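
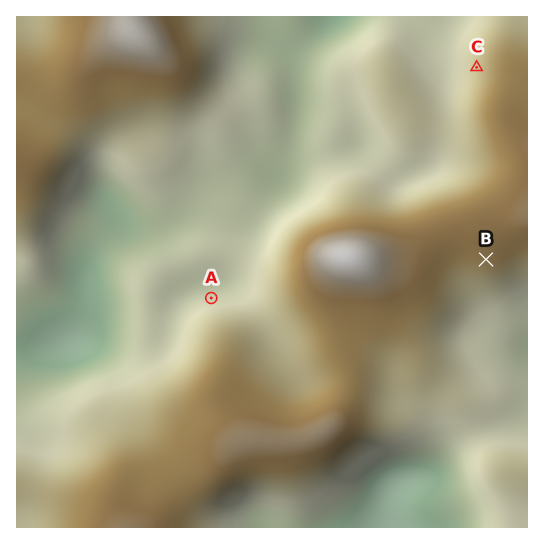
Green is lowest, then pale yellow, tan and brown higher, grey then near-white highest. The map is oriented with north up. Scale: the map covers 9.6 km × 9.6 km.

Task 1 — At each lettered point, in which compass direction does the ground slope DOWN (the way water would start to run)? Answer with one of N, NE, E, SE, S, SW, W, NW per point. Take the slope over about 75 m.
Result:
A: N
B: S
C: W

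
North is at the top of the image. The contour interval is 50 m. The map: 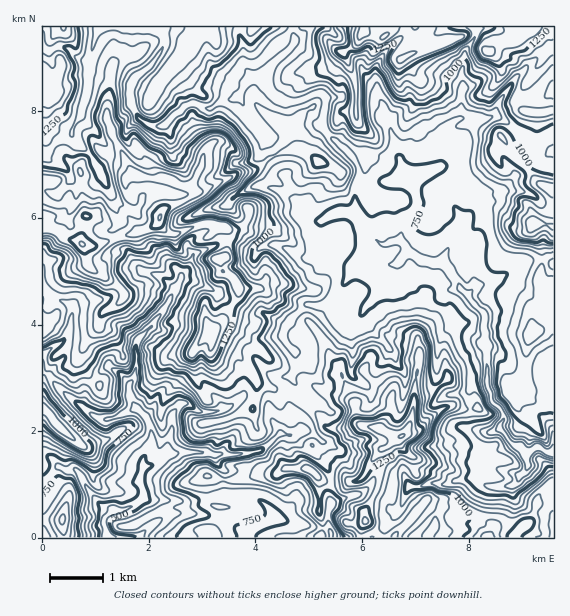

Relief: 410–1560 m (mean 970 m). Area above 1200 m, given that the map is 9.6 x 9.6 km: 16.3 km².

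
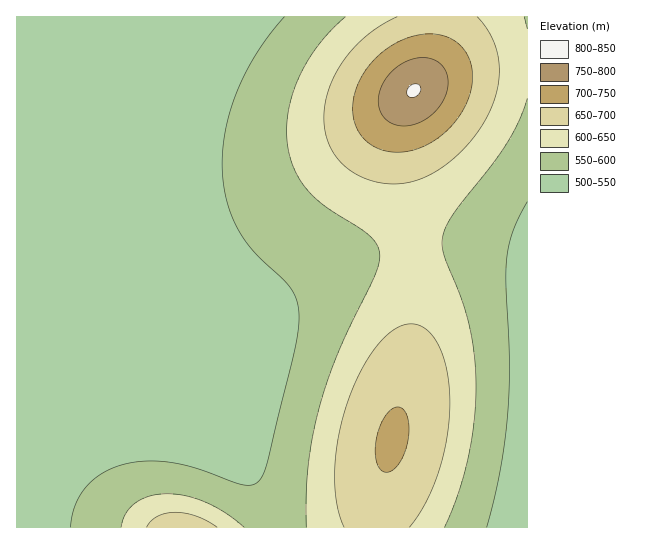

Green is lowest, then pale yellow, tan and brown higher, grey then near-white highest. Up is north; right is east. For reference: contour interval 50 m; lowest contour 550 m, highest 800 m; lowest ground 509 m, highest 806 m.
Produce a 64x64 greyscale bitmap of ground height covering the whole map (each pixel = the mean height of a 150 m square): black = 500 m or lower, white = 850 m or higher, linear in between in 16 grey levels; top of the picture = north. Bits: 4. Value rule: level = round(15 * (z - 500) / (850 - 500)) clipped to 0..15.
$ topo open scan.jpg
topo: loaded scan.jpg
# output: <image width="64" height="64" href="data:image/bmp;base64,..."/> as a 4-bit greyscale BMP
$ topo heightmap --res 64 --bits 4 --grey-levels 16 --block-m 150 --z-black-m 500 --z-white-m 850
<image width="64" height="64" href="data:image/bmp;base64,Qk12CAAAAAAAAHYAAAAoAAAAQAAAAEAAAAABAAQAAAAAAAAIAAATCwAAEwsAABAAAAAAAAAAAAAAABEREQAiIiIAMzMzAERERABVVVUAZmZmAHd3dwCIiIgAmZmZAKqqqgC7u7sAzMzMAN3d3QDu7u4A////ACIiIiIjM0RWZ3iId2ZVRDMzREVWZ3d3d3ZlVEMzIiIhIiIiIiMzRFVmd3dmVURDMzNERVZnd4iHd2ZVRDMiIiEiIiIiIzNERVZmZlVUQzMzMzRFZnd4iIh3dmVEMyIiISIiIiIiMzREVVVVREMzMzMzNEVmd4iIiId2ZVQzMiIhIiIiIiIzMzRERERDMzIiIjM0RWZ3iIiIiHdlVEMyIiEiIiIiIiIzMzMzMzMyIiIiMzRFZneIiIiId2ZUQzIiISIiIiIiIiMzMzMzIiIiIiIzNEVmd4iImIiHdlVDMiIhIiIiIiIiIiIiIiIiIiIiIiM0RWZ3iImZiId2VUQzIiEiIiIiIiIiIiIiIiIiIiIiIzRFZneIiZmYh3ZlRDMiIiIiIiIiIiIiIiIiIiIiIiIjNEVWd4iJmZiIdmVEMyIiIiIiIiIiIiIiIiIiIiIiIiMzRVZ3iImZmIh3ZVQzIiIiIiIiIiIiIiIiIiIiIiIiIzNFVneIiZmYiHdlVDMiIiIiIiIiIiIiIiIiIiIiIiIiM0RWZ4iJmZiId2VUMyIiIiIiIiIiIiIiIiIiIiIiIiIzRFZneImZmIh3ZlRDIiIiIiIiIiIiIiIiIRERIiIiIjNEVWd4iJmYiHdmVEMyIiIiIiIiIiIiERERERESIiIiMzRVZ3iIiZiId2ZUQzIiIiIiIiIhERERERERERIiIiIjNEVmd4iIiIh3ZlRDMiIiIiIRERERERERERERESIiIiM0RVZ3iIiIiHdmVEMyIiIRERERERERERERERERIiIiIzNFVmd4iIiId2ZUQzIiEREREREREREREREREREiIiIjM0RWZ3eIiId3ZlRDMiIRERERERERERERERERESIiIiIzRFVmd3iIh3dlVEMyIhERERERERERERERERERIiIiIjM0VWZ3d3d3dmVUQzIiERERERERERERERERERIiIiIiMzRFVmd3d3d2ZVRDMiIRERERERERERERERERIiIiIiIjNEVWZnd3d2ZlVEMyIhEREREREREREREREREiIiIiIiMzRFVmZ3d2ZlVEMzIiEREREREREREREREREiIiIiIiIzNEVVZmZmZmVUQzMiIREREREREREREREREiIiIiIiIjM0RFVWZmZmVVRDMiIhEREREREREREREREiIiIiIiIiMzNEVVVmZmZVVEMyIiERERERERERERERESIiIiIiIiIzM0RFVVZmVVVEQzIiIRERERERERERERESIiIiIiIiIjMzRERVVVVVVUQzMiIhERERERERERERERIiIiIiIiIiMzM0RFVVVVVURDMyIiEREREREREREREREiIiIiIiIiMzMzRERVVVVVREMzIiIREREREREREREREiIiIiIiIiIzMzNERFVVVVREQzMiIhERERERERERERESIiIiIiIiIzMzNERERVVVVERDMyIiERERERERERERERIiIiIiIiMzMzM0RERFVVVEREMzIiIREREREREREREREiIiIiIiMzMzM0REREVVVUREQzMiIhEREREREREREREiIiIiIiMzMzM0REREVVVVRERDMyIiERERERERERERESIiIiIiIzMzM0REREVVVVVEREMzMiIRERERERERERERIiIiIiIzMzNERERFVVVVVVREQzMyIhEREREREREREREiIiIiIzMzNERERVVVVVVVVUREMzMiERERERERERERESIiIiIjMzNEREVVVVVVVVVVVEQzMyIRERERERERERERIiIiIjMzM0REVVVWZmZmZVVVREMzMhEREREREREREREiIiIiMzM0REVVVmZmZmZmZVVERDMyERERERERERERERIiIiIzMzREVVVmZmd3d2ZmVVREMzMREREREREREREREiIiIjMzRERVVmZ3d3d3d2ZlVURDMxERERERERERERESIiIiMzNERVVmZ3d4iIh3d2ZVVEQzERERERERERERERIiIiIzM0RFVWZ3eIiIiIh3dmVVRDMREREREREREREREiIiIjMzREVWZneIiZmZmIh3ZlVEQxERERERERERERERIiIiMzNEVVZneImZmqmZmId2ZVREEREREREREREREREiIiIzM0RVVmd4iZqqqqqZiHdmVUQRERERERERERERESIiIjMzRFVWZ4iZqru7uqmYd2ZVRBERERERERERERERIiIiMzNEVVZniJmru8u7qpmHdmVUERERERERERERERESIiIjM0RFVmeImau8zMu6qYh2ZVQRERERERERERERERIiIiMzREVWZ3iZq8zdzLupmHdlVBERERERERERERERESIiIzM0RVZneJmrvN3cy6qYd2ZVERERERERERERERERIiIiMzREVWd4iaq8zdzLqpiHZlURERERERERERERERESIiIzNERVZneJmrvMzMuqmIdmVRERERERERERERERERIiIiMzRFVWd4iaq7zMu6qYh2ZVERERERERERERERERESIiIzNERVZneImqq7u6qZh3ZlUREREREREREREREREREiIiMzREVWZ3iJmqqqqZiHdmVQAAAAAAERERERERERESIiIzM0RVVmd4iZmZmZmId2ZVAAAAAAAAAREREREREREiIiMzNEVVZneIiZmZiId2ZVUAAAAAAAAAARERERERERIiIjM0RFVWZ3eIiIiId3ZlVAAAAAAAAAAAARERERERESIiIzNERVVmZ3d3d3d3ZmVU"/>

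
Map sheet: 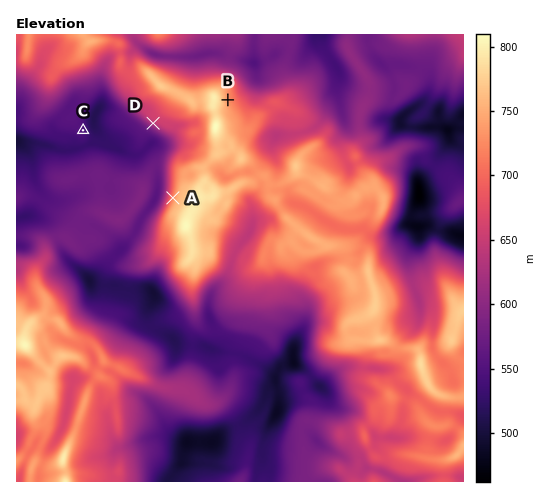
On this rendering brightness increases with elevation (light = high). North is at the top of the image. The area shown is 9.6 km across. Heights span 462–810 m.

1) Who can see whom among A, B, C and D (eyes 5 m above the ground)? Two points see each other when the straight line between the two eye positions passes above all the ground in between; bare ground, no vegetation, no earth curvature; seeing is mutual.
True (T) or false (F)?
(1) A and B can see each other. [F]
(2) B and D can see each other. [F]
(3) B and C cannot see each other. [T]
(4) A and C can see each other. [T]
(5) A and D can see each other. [T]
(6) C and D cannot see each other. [F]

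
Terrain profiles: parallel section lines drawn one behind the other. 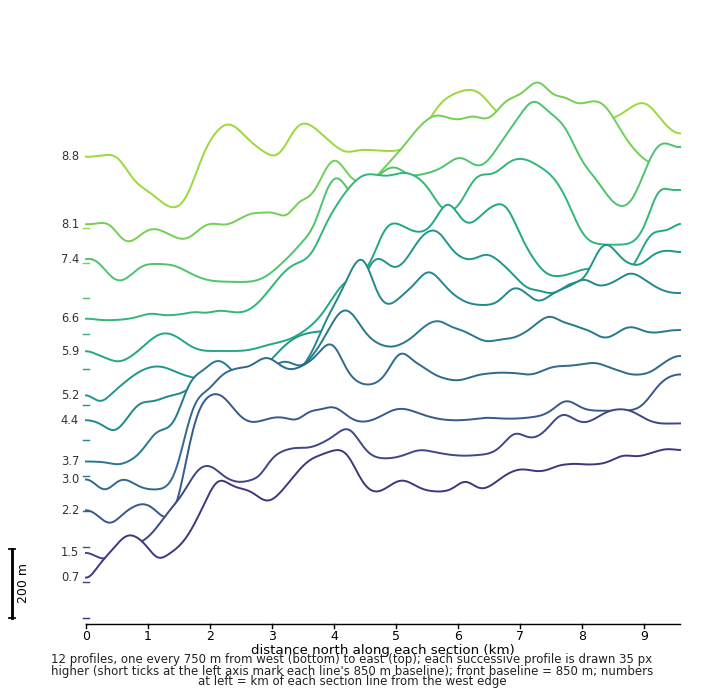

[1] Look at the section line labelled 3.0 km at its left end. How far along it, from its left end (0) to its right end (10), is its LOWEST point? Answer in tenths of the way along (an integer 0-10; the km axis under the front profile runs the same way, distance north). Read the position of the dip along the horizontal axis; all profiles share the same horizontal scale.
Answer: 1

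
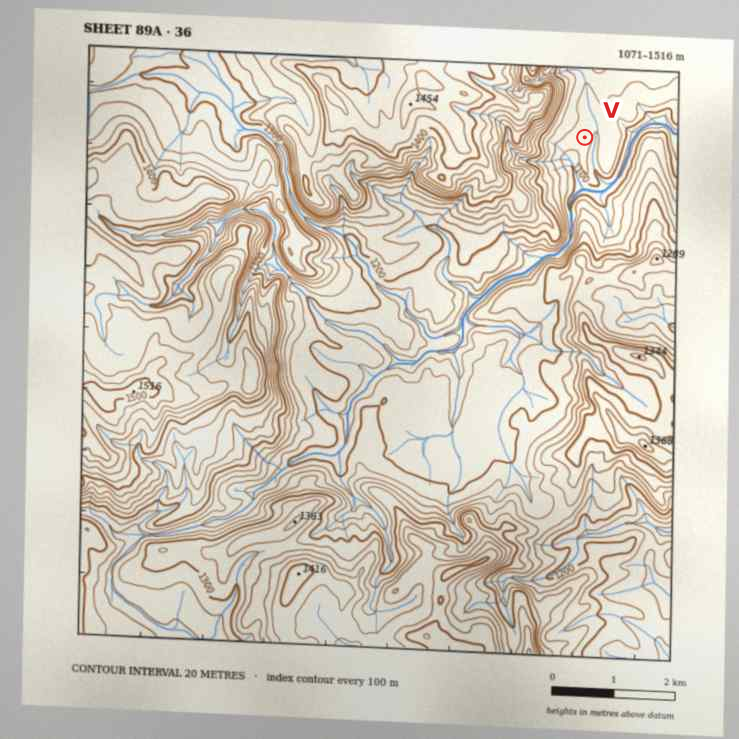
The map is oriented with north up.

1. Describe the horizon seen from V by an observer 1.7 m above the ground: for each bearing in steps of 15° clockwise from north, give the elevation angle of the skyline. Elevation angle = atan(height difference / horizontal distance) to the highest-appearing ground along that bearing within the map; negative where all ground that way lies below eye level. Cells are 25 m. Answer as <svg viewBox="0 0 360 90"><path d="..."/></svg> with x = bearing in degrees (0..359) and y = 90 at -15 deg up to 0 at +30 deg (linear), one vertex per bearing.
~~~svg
<svg viewBox="0 0 360 90"><path d="M0 58l15-1 15 2 15 0 15 0 15 0 15 0 15-1 15-2 15-1 15-3 15 1 15 0 15 1 15-2 15-5 15-3 15-1 15-2 15-6 15-3 15 1 15 12 15 10"/></svg>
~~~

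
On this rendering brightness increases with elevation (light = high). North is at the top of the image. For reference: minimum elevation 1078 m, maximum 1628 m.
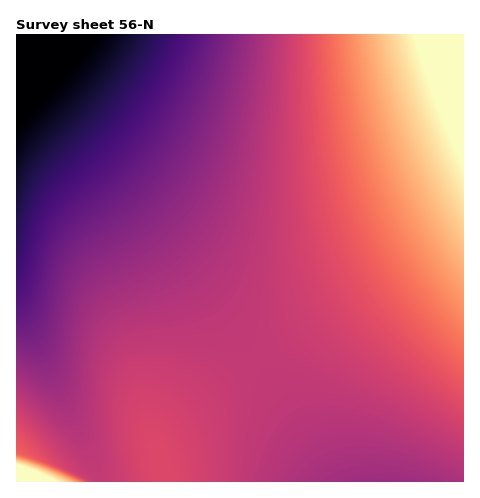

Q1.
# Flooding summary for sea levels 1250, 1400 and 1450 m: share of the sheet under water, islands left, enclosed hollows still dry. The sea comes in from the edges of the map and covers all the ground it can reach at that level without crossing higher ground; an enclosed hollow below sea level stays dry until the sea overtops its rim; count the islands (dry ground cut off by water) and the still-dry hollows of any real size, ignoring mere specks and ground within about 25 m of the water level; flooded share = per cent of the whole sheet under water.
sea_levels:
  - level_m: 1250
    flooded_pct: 10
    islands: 0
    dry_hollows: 0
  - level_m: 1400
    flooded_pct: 77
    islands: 0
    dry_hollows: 0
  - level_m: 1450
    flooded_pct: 88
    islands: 0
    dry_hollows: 0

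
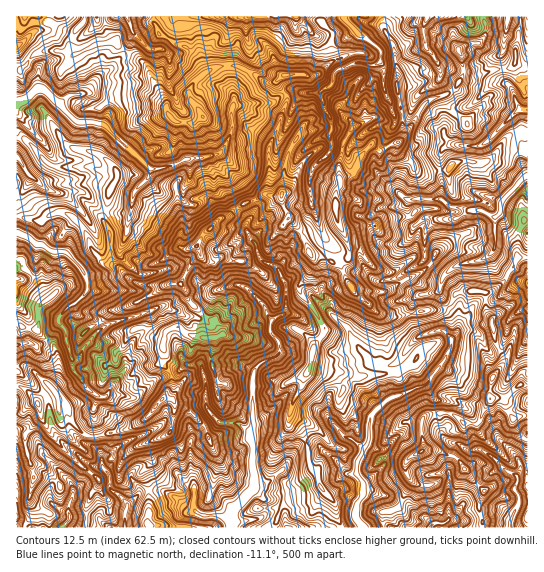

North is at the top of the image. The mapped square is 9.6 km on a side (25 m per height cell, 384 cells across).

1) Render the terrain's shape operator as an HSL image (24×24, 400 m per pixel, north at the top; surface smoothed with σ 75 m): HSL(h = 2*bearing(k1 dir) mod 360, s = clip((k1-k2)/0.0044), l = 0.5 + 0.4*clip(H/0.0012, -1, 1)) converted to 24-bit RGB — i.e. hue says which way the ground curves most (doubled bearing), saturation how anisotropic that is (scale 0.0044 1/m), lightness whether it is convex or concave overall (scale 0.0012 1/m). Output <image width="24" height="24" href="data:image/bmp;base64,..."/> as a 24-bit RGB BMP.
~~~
<image width="24" height="24" href="data:image/bmp;base64,Qk32BgAAAAAAADYAAAAoAAAAGAAAABgAAAABABgAAAAAAMAGAAATCwAAEwsAAAAAAAAAAAAAx2Y7mMelEiNC0LOAjMRlL06JwdazTJStkDUqoGY0U1aTb3fArmOtm6FjlJ5oKbZwUiq86sndrn96OFseHDEQ2NmRfUZtLoKz8ldKUDZvHFp/47+cuxdIInBFtqlennRhUjecu4BuNnlUgk5ynHiBhGx+vOHAkV3GF05GdTgizGJVoc6tJ0N8r8pvgrDOGDh6bOM4UFiscypSiPKI6wC6NIGDlKx0emFCNC5O0M6HWJyogTh/OYBeuYiDqs2LWR43cymhc0631/C6tLI0VSKjo+XCsCdSZbwRVONXThg9fMt9qFMeGGg+8ZfSybhDNo81Pil02PTXSj+LfzGtooZGetJdkSA9ir7sF0lrK4K59Nfnxc/oG/StRhsJ5hgFxUUvukM5c8S1kr2sdnfgxajkzOwXJtTw8sO9Beq54V9DVh9JKjpX68jJbbWhVN6zYRsKDUBf2K6dd6k4snc1pj+Bt9DnRhZer9iWuYrEer2hr8+sLlCDZKyaQFSf+dHtyeOdCavG7AAHL6CAORZYrd1aq7FaRxJL3OrVFj1ONaNqkpPG4aznaGnUzVmxWWHDldOYZr6ums6kdsGWUQwsNF0ibH5LM5Yp89TPCwEy+PbTa6DUJBSDp8vqzqSXRml9uad9smifP3IjDS8FVW4Xq4N1WUJp0tyEzoS7od7ZxlpXVQtivnWvzIauQFp6v7lxZbgrMwAxy/udUhMRADMepEis67K2ZICgfYWXhG6Wd3ew1KzUE3JYpFBAS3J+6c66OpqFWU0Wp+V5YgFqHqBWw3eCWl+anryNmj2SqYXb33p6pbrfr+TrGQMwottzrGhgT25zfFtahpltP4Vf5sXYDSxOlqVphsJBKL2lqbDZW8ouCRu35FCwL5UZbtMcdHKztIfLp5pbpcusu2FXVRBmLMv/1Btbw92QTxw9lnNHeMyKmFCdXHEkLIeCS2GKweiiR+GLoWGE6KOvBC8aOL3Cx5vo+rnvYXESU04dZNh7YGOmz6qtMQImAK+Iv+mXSxQxtmpv0frkKDeSKpyfjXTawV+8T6Fwls9k0VayWKpOpcbA6tzvGQcsg5Q0HvVZoVLu/M/8dBseNUgRLBAHwvXXEABH26dvK0tn1vfUfiY3jjvRuH7OJmhMXrajpa7M0XymZmMcot/WhH5DSA0aSbrGddOigCuW5TCGfl8X7NmfrKzj1O73ngBRChE7092zj6/R0tGNds3bRUan0G5b7GO9JWw4OmkmSzRo68HRQRcNhGIcMl2ke82Oo79oMkhVSH+d2Ofz+MPsjqxWUHMltA/FZ1XPbNiDbD1myOOycDNuSKVMQZo6PoXC0qjdw5++Hzhhu8V9i6TPnZPNi9HQfkWYu76BMkNoU3lxktB+Mldy9tXmnSC5NIqS1ua0RI22ujufnN1VG5pgtGearUbDMaspKlAXuIYuFx1X0bOgdKeGlVdKdkM/jHdfzMGdGElQoGuaaqI4OpRJRn452HndwY/m6eXODBRJyMyb36p1QbvBbE0uVzwchn0e15JdOVaqMJ5BTL5Sky9Qm4pTdZuhcZeQwcWhf5bSCUcl3M93UVOxhV12P0Qvr69DvalkCgd+eH7G7bi8lEaMPTJoksKzcnvCvoh3cGObvbCZLWFGQrGbVU64gbOvk7fAh8abKgkX0WBFmaIUJDIOJEkViWKCkNV74FxT8hg8AC8767t975PfrYviQsKCPmJkcbxJLKm3053Cg1yqb1DHdsFoUruXh3RCQgwmjHS3pXCArGq7w7LNYsXCOHGVVbGVHay8+NXTABIz+ee7LrMODlSM7o+vaUZvlUN6o8eMEFg0x52+VT2EtuCkbh1b13TCP4KiaZCWnZnAa4XIxtaroV6fKFZqUWZEU9srye+8KwBIvPXD9dbkNAFs7Nlyq2KtSqVqt3J4oXeuImIaLHk7aRocW5g7KU8noYF9YWyEk8aLcUWYvauDhlNhRUdsnXis1NhYLzADADMh+8K6YuwsZQCBSLlrMpTM4q3GT4N1pHZdrUGmy4O5PoGfxqS4Y3OWV4Frd6OmrNfERDRpupONpY/BkcHQSW2wvcvt29X2zlL9AjsAuVUA1DQCkIWySSl4zqQxTJ1Sa06sjZy7m0JDg4i8qIGJmYKvkry5KM2mOwsIN85ceaJ4XIFYlE5VcrBlX39MiHJYnl9Mi5/x7wP/VfNEfahROg1N2/Di15DZG1hfxaF3fq23aKSepmh6Rpx4tMmDOA5Hx+TJXXpwb4lchZpSOXEnn61Am2Q2cil9wurAWBhebk/Tv+C4lKRLF0RgzctCl0k6Ok2uu50/"/>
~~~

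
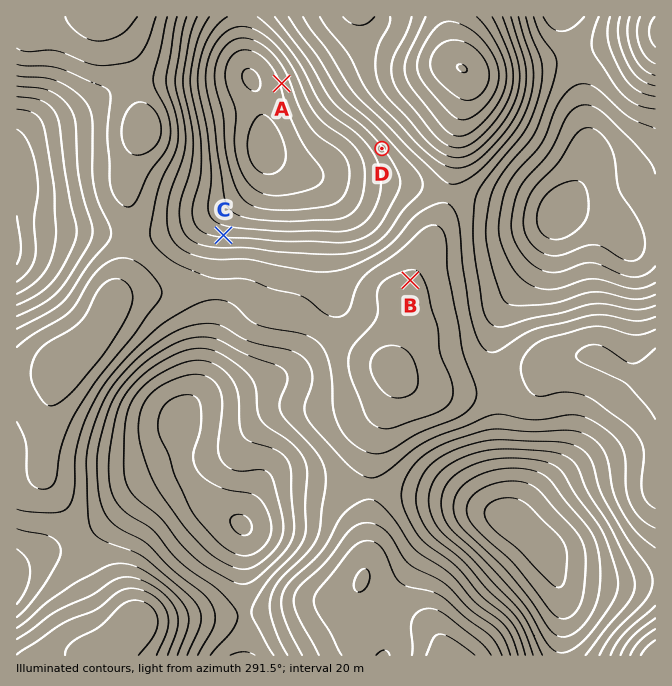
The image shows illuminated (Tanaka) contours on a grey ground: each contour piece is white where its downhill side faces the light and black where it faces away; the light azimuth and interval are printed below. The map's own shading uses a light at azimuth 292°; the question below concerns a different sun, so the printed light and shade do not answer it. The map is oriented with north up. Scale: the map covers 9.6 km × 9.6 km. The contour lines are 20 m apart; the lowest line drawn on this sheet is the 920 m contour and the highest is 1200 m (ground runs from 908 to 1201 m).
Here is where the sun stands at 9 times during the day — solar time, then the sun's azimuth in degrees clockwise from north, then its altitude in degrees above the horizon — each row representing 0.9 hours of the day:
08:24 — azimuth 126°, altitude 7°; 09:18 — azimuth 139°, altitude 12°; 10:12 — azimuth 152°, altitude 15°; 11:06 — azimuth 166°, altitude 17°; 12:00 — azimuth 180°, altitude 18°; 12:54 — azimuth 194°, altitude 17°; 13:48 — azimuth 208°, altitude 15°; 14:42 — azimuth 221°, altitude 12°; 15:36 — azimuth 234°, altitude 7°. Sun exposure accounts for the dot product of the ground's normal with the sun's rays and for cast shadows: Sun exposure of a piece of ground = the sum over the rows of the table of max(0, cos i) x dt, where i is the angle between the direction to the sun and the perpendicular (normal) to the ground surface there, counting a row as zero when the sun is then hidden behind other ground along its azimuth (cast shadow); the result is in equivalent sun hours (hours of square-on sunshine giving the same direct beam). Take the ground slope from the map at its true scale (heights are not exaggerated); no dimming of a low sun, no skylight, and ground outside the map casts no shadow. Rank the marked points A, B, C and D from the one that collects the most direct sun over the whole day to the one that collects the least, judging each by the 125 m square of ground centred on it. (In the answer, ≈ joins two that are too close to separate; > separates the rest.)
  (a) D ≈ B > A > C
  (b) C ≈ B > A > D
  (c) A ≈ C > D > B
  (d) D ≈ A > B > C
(d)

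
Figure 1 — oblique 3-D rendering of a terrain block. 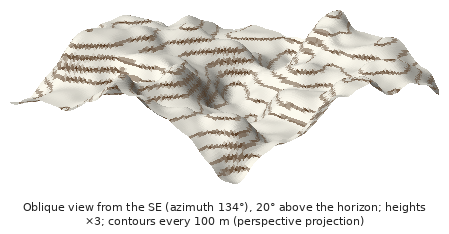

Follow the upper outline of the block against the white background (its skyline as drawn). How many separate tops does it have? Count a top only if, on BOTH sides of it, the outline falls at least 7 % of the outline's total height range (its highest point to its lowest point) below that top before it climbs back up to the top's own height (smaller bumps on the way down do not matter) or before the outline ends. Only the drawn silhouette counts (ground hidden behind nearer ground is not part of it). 3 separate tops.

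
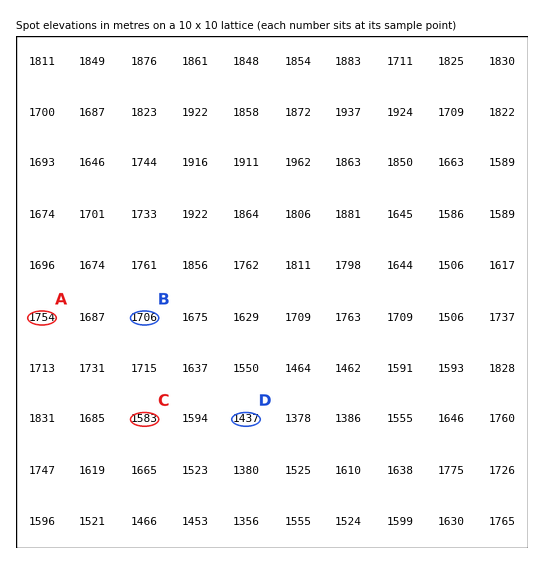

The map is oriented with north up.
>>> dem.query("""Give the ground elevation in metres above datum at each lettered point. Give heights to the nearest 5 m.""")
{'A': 1755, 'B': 1705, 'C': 1585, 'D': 1435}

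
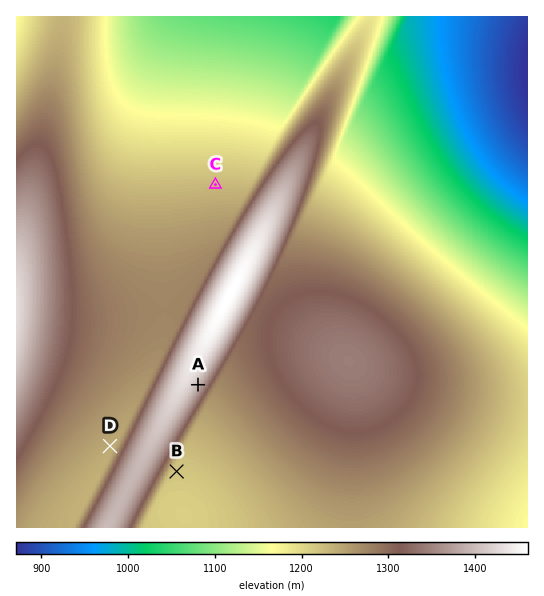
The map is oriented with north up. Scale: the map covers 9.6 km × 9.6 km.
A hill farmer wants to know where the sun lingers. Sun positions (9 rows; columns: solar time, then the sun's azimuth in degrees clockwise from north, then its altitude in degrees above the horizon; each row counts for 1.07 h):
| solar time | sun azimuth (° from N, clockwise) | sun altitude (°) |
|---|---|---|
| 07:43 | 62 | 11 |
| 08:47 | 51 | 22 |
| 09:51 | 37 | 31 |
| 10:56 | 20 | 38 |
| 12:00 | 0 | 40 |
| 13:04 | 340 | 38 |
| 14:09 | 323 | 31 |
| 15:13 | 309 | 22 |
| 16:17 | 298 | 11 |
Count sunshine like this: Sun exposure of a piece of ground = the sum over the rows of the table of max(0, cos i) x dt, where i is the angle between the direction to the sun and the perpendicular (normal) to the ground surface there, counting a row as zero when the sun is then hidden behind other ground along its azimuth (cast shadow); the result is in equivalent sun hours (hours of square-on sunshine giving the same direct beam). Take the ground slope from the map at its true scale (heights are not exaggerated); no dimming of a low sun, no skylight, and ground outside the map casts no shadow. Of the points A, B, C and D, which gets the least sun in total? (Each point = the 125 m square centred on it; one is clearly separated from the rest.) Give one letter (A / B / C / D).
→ A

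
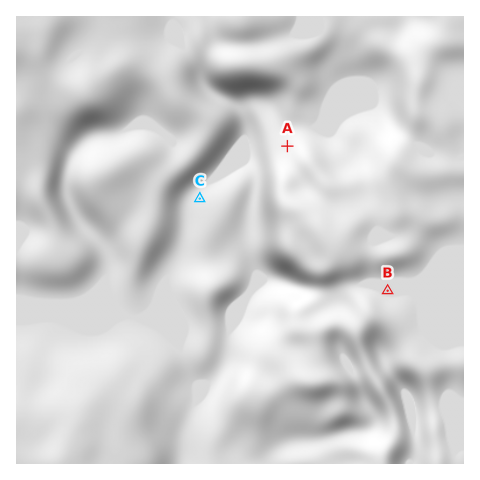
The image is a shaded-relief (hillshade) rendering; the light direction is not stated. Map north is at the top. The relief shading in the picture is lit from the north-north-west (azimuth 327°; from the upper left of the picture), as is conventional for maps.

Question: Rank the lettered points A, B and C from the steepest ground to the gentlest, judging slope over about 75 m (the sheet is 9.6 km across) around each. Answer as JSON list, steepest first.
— ["A", "C", "B"]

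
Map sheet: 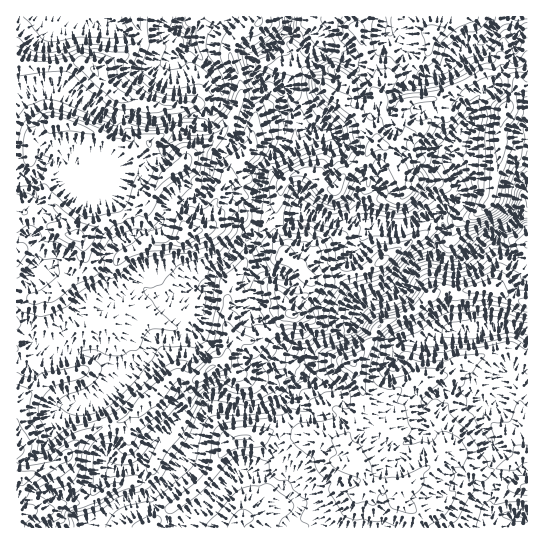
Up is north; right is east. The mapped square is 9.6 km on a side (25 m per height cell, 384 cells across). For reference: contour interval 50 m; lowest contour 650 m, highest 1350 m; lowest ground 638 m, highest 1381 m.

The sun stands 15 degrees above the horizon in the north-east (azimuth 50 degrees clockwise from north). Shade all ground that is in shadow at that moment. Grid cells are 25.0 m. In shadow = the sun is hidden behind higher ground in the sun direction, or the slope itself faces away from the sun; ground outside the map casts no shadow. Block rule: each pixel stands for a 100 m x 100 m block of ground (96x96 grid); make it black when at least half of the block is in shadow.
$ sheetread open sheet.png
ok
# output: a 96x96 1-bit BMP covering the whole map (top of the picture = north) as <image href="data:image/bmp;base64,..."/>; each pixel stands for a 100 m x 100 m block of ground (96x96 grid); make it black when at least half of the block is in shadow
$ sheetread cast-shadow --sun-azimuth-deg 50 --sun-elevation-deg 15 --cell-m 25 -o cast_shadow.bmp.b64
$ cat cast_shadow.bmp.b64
<image width="96" height="96" href="data:image/bmp;base64,Qk2+BAAAAAAAAD4AAAAoAAAAYAAAAGAAAAABAAEAAAAAAIAEAAATCwAAEwsAAAIAAAAAAAAA////AAAAAAAAAAAAAAAAAAAAAAAAAAAAAAAAAAAAAAAAOAAAAAAAAAAAAAIAPgAAAAAAAAAAAAMAAAAAAAAAAAAAAAAAAAAAAAAAAAAAAA8AAAAAAAAAAAAAAAcAAAQAAAAAAAAAAAAAAAAAAAAAAAAAAAAAAAAAAAAAAAAAAAAAAAAAAAAAAAAAAAAAAAAAAAAAAAAAAAAAAAAAAAAAAAAAAAAAAAAACAAAAAAAAAAAADAADAAAAAAAAAAAABAABAAAAAAAAAAAACAAAAAAAAAAAAAAAAAAAAAAAAAAAAAAAAAAAAAAAAAAAAAAAAAAAAAAAAAAAAAAAAAAAAAAAAAAAAAAAAAAAAAAAAAAAAAAAAADH/AAAAAAAAAAAAADH/gGAAAAAAAAAAADn/AEAAAAAAAAAAADn/AA/wAAAAAAAAABj8AB/wAAAAAAAAABh4AB/wAAAAAAAAAAA4AD/wAAAAAAAAAAAAAB/wAAAAAAAAAAAAAB/gAAAAAAAAAAAAAB+AAAAAAAAAAAAAABgAAAAAAAAAAAAAAAAAAAAAAAAAAADgAEAAAAAAAAAAAADAAd4AAAAAAAAAAADAH94GAAAOAAAAAADgH5gGAAAf4AAAAADgP4AAAAH/8AAAAABAPwAAAAP/8AAAAABAPAAAAAf/8AAAAADAPAAAAA//8AAAAADgeAAAAAX/wAAAAADAeAAAAADuAAAAAADAcAAAAwAAAAAAAADgIAAABgAAAAAAAABAAYACAAAAAAAAAAAAP4ACAAAAAAAAAAAAfwAAAAAAAAAADwAAfgAAAAAAAD4AD8AAeAAAAfwAAH8AD/AA+AAAAPwAYH+AB/AA+AAAADgB4H8AAGAAgAAAADwDwPwAAGAAAAAAAB/xAOAAAOAAwAAEAB/8AYAAAGAAQAAPgB/8AAAAAEAAQPgf4A38AAAAAAAAYf4f+Aj8IAAAAAAAYf/P+AvAMAAAAAAAYf/f+AfgEAAAAAAAef8b4AfgEIAAAAAAef8dEAPwEAAAAAAAffgN+AP4EAAAAAAAOPgJ2AP4EAAAAAAAMHAAkAP4EAAAAAAAIAAAAAf4BAAAAAAAAAAAAAP8bAAAAAAAAAAAAAP8TAAAAAAAAAAAAAH8DAAAAAAAAAD4AAP8DAAAEAAAAAH4AAP8DAAAAAAAAAf4AAH8DAAAAAAAAn/4AAH8AMAAAAAAA//4AAD8AMAAAAAAA//wAAD8AAAAPAAAB//wAAB+AAAP/+AAB//gAAB+AAAfcAAwB/+AAAA+AAB+AAA4A/+AAAAwAAD+AAAYA/4AAAAAAAH8AAAcA/wCAAABEAH4AAA4B/gAAAADgAPwAAA4BvAAAAADgAPgAAB4fPGAAAADgAPAAAD4/EMAAAAAAAOAAAD4wAAAAAAAAAAAAAHwAAAAAAAAAAAAAAMgAAQ4AAAEAAAAAAcACB/4AAAAAAAAAA4ADD/4AAAAAAAAAAwAAHPwAAAAAAAAAAwAA+HwAAAAAAAA4DwAA+HgAAAAAAABwDgAAYAAAAAAAAAAwDAAAcAAAAAAA="/>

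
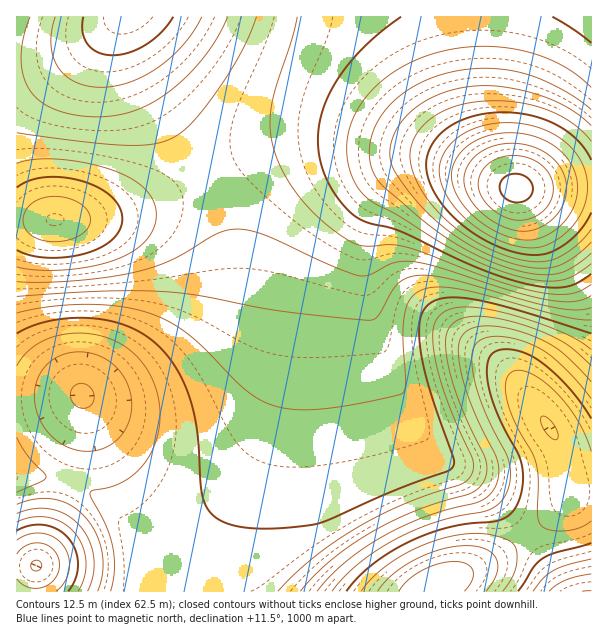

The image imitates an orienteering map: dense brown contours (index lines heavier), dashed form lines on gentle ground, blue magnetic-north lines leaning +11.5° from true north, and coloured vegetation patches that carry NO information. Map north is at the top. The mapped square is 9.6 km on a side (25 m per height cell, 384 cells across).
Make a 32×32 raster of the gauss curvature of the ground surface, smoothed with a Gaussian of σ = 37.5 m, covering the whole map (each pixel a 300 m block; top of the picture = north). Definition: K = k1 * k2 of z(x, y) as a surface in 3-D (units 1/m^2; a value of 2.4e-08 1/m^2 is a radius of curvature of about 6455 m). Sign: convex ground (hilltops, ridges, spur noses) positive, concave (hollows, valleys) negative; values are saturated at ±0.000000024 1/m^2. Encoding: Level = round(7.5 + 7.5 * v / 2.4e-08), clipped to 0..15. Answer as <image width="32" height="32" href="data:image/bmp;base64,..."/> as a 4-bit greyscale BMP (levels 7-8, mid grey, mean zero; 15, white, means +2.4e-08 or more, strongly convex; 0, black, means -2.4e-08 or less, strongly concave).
<image width="32" height="32" href="data:image/bmp;base64,Qk12AgAAAAAAAHYAAAAoAAAAIAAAACAAAAABAAQAAAAAAAACAAATCwAAEwsAABAAAAAAAAAAAAAAABEREQAiIiIAMzMzAERERABVVVUAZmZmAHd3dwCIiIgAmZmZAKqqqgC7u7sAzMzMAN3d3QDu7u4A////AP/IVnd3d3d3d4iJmZmId4j/6WZ3d3d3d3d4iJmZh2d3/8hmh3d3d3d3d3iIiIVWeKqGZ4d3d3d3d3d3iIhVZ4hmVWh3d3d3d4d3d3d3ZmeJVVZ3d3d3d3d3h3d3iHd4iHd3d3d3d3d3d3eHeLqHd4h3d3d3d3d3d3d3d4iZh2Z3d4iId3d3d3d3d3d3d4iIiHiIiId3d3d3d3d3d3eIiIiIiIiHd3d3d3d3d3d4iIiIiIiIh3d3d3d3d3d3eIiIiIiIiId3d3d3d3d3d4iJiId4iIh3d3d3d3d3d3eJmph2eIiId3d3d3d3d3d3iJmHZXiIh3d3d3d3d3d3d3iId2V3iHd3d3d3d3d3d3d3d3dld4d3d3d3eHd3d3d3d3iHd4iIh3d3d3d3d3d3dneJmYeJiId3d3d3d3d3d3Z4mqmImZiId3d3d3d3d3dneaupmImIh3d3d3d3d3d3Z4q7qpiIiHd3d3d3d3d3d2eKqqqYd3d3d3d3d3d3d3dniZqpmHd3d3d3d3d3d3d3d3iZmYh3iId3d3d3d3d3eHd3iIh3d4iHd3d3d3d3d3eHd3d3d3eIh3d3d3d3d3d3d3d3d3d3iIh3d3d3h3d3d3d3d3d3d4iIiHd3d3d3d3d3d3d3d3eIiIiId3d3d3d3d3d3d3d3iIiIiHd3d3d3d3d3d3d3"/>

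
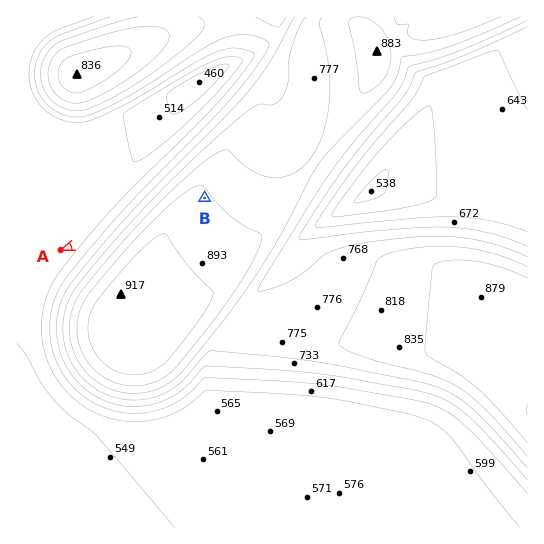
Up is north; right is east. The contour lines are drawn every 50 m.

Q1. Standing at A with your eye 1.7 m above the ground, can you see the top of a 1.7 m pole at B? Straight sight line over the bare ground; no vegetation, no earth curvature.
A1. no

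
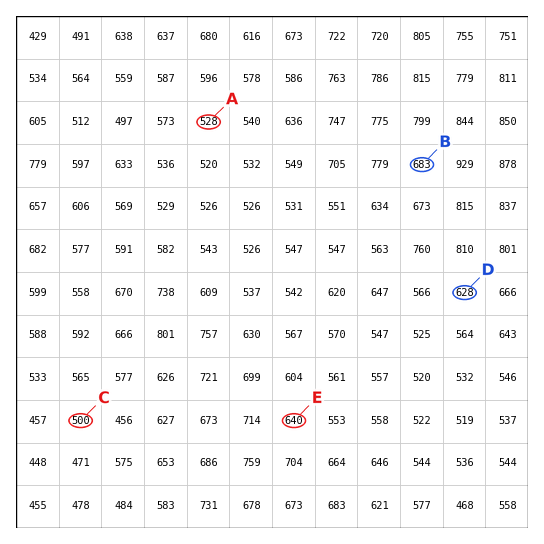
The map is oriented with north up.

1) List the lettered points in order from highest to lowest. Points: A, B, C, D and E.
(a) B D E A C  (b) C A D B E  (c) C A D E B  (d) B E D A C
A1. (d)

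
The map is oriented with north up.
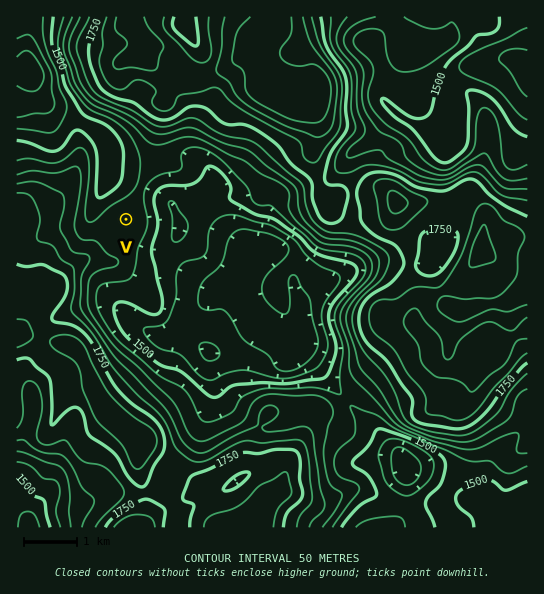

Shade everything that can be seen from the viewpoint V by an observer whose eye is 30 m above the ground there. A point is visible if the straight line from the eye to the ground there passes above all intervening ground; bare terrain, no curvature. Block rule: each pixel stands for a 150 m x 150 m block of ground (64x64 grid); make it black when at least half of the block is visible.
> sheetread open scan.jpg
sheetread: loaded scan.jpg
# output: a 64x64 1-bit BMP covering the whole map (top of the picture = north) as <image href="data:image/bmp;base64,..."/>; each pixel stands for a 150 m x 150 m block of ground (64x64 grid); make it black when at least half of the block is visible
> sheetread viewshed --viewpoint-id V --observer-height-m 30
<image width="64" height="64" href="data:image/bmp;base64,Qk0+AgAAAAAAAD4AAAAoAAAAQAAAAEAAAAABAAEAAAAAAAACAAATCwAAEwsAAAIAAAAAAAAA////AAAAAAAAAAOAAAAAAAAAAeAAAAAAAAAAeAAAAAAAAAAOAAAAAAAABAeAAAAAAAAGA4AAAAAAAAeBwAAAAAAAD8DAAAAAAAAP++AAAAAAAB//4AAAAAAAH//wAAAAAAH///AAAAAAA//+GAAAAAAH//4AA8AAAA///xAH8AAAH////i/wAAA///////AAAD//////8AAAP//////wAAB///////AAAH//////4AAAf8/////wAAD/Bn///+AAA/gGf//4YAAf4AZ/7/jAAA/AB//P/MAAB8AH/8/9wAADgAf/z/3AAAOA5//f/8AAA4H8////4AAHgfx////uAA8B/gf//4cAH4H+B///g4Af//8D//+BgA//Dwf//4DAH/4HB/4/gMB//geP/h4AAH//B//+DgAAf98H//4CAAB/zwf//gIAAH/HB//+AgAAc8MP/nwCAAAD5//+/AIAAAH////8AAAAAf/8//gAAAAA//j/+AAAAAD/+f/4AAAAAH////gAAAAAf////AAAAAB////8AAAAAP////wAAAAB////8AAAAAH///+AAAAAA/8H/gAAAAAD/gf8AAAAAAP+APgAAAAAAH+A+AAAAAAAB4BwAAAAAAAAAAAAAAAAAAAAAAAAAAAAAAAAAAAAACAAAAAAAAAAwAAAAAAAAADAAAAAAAAAAA=="/>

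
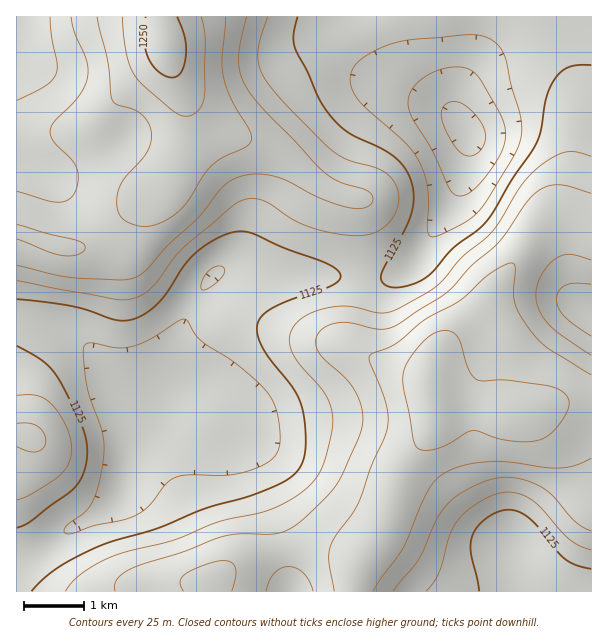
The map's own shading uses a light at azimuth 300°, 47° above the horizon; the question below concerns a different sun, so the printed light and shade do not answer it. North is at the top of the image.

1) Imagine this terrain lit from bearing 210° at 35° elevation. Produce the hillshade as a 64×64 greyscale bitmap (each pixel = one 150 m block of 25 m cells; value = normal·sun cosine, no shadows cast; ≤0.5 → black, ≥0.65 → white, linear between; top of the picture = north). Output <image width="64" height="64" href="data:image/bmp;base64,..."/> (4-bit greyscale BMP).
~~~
<image width="64" height="64" href="data:image/bmp;base64,Qk12CAAAAAAAAHYAAAAoAAAAQAAAAEAAAAABAAQAAAAAAAAIAAATCwAAEwsAABAAAAAAAAAAAAAAABEREQAiIiIAMzMzAERERABVVVUAZmZmAHd3dwCIiIgAmZmZAKqqqgC7u7sAzMzMAN3d3QDu7u4A////AHdmZmZ3eIiJmYiHd3ZmeKu7upmHeImYh2ZmZmZ3eImaZmZmZmZ3d3iHd3d3Zmd5q7u6mYiIiYh3ZlVWZneImapmZVRERVVVVVVVZmZmZ4mru6qZiIiIiHZlVVVmd4mrvHZlRDMzMzMzMzRFVVVniZqqqZiIiIiHdlVVVWZ4mrzdd2VUMzIhERERIjNERFZ3iZmYiIiId3dmVVVWZ4ms3u6IdlVEMiEREREiIjMzRFZ3iIh3d3d3ZmZmZmd4m83v7pmHdmVDIiIiIiIiIiIzRWd3d3d3d3ZmZmZ3eJq87//uqZiId2VDMzNEMzIhEiNFVmd3d3d3dmZ3eIiZq87//tyqmZmYdVREVVVEMyISI0RWZnd3d3d3Z3iJmqu87//ty6qqqph2VVZmZlRDMiIzREVmZ3eIiHd3eJmqvM3v/tyqqqqqmHZmZ3d2ZUQzMzNERVZneIiId3eImqvM3v/ty6maqqmYZmZ3h3ZlVERERERFVmd4iIh3d4mau83v/+26mZqqmYdlZ3iHdmVVVERERFVmd4iIiHd4iaq7ze//7LqYmqmYdlVniId2ZVVVVVVVZ3eIiIiIiIiaqrzN7+7cqZiZmYdURWeId2ZmZVVmZmd4iIiIiIiImaqrvM3u3cupmJmYdUM0V3d2ZmZmZmZ3eImZmIiIiIiaqqq7zN3MupmImHZUMjRWd3ZmZmd3d3iJmqmYiIiIiaqqqqu7u7qpmIh3ZTIRI1ZnZmZnd3d4iJmqqZmIiIiaqqmZmqqqqZiIiGVTIREjVmZmZ3d3d4iImqqqmZmZmaqqmHiJmZmYiIiIRDIQASRWZmZ3d3d3eImaq6qpmqqqu7qHd4iIiId3d4gzIhESNGZnd3d3d3eIiau7uqqqq7u7uYZmd4d3dmd3dzMiESNFZ3d3eIh3eImau8y7u7u7u7updmZ3d2ZmZmZmMzIiNFZ3d3iIiIiImqvMzMzLzLu7u6h2Zmd2ZVVVVUREQzNFZ3iIiIiZmZmrvM3d3MzMy7qql2ZmZmZlVVRDMmVEREVniIiZmZmaqrvMzd3d3My6qZiHZmZmZmZVRDIhZlREVniZmZmZmqu7u8zM3czMy6mHd3dmZmZmZlVDIQBmVERWiaqqmZmqq7u7u7zMy7uphmZmZmZmZmZmVDIQAGVUVWeaq6qZmZqru6qqqqqqmYZUNFVmZVZmZmVTIQAAVVVniau7uqmZmaqqqZmZmIh2UyIiRFVVVWZmZUIQAABmZ3irzMy6qZiJmZmYiId3ZUMhABI0RERFZmZUMhAAEneJq8zd3MupmIiIiIh3dmVDIhAAEiMyI0VmZlQxEBI0mqvN7u7dy6mYiHd3d2ZlVDIhEREiMiEiNWZmVDIiNGe83u//7t3LqYh3d3dmZlVUMyIiIzMyISJFZmZlQzRnie7////u3cuph3d3dmZmZlVURERVVUMiI0VmZmVVVomr/////u3cu6mHd3d3d3d3d3d3d2ZmVDNEVWZmZmZ4mrz///7dzLuqmIiIiIiIiIiJmZmIiHZlVVVVVVZmZ3irzO7t3LuqqpmYiImZmZmZmqqqqqmYh2ZWZlVEVWZ3iau7zMupmIiZmYiZmaqqqqqru7u7qqmHdmZmVDNFZneImquqmId3d4iIiZmqu7u7u7u7u7u7qph2ZmVDM0Vmd3iZqYh2VVZniIiZmqq7u7u7u7zMu7u6qHdmVUMzRWZ3eImYZlREVmeIiZmaqqqru7u7vMzMzLupdmVVQzRWZ3Z3iIdUQzRWeIiJmZmZmaqqu7u8zMu7uph2VVVERVZ3dmd3dzMzRWd4iImZmYiImaq7u7u7u7qph2VEREVVZ3dmZmZmMzRGd4iIiIiIiIiJqru8u7upmHdlQzNEVVZnd2ZmVVUzRWd4iIiIiIiHeImrvMy7qYdmVEMiIjRFVnd2ZVVVRERWeIiIh3eIiHd4mrvMy7qXZUMzIhESM0VWZ3ZlVEREVniJmYh3d3eId4iau8y7qHVDIiIRABEjRFZmZlVERER4iaqpmHd3d4iIiJq7u6mGUyISIRAAESI0Vmd2ZVRERImqqqqYd3d4iIiImaqph2QyERIiEQARIjRWd3d2ZVVVmaqqqpiHd4iJiIiJmIdlQhESIiIREREiNWeJmId2ZlWZmZmZmIiImZmYiIh3ZUMhESIzMiEREiNGeJqqmYd2ZoiIiIiYiJmqqpmId2VDIRESIzMyIiIiNFeau7uqmHdmd3d3eIiJmru7qYd2VDIRESMzMzMzMzRFeKvMzLqYd2ZmZmZ3iJmrzMuph2UyIREiM0RDNEREVWeKvM3Muph2ZmZVZmeImrzdy6h2UyIREjNERERFVWZneJu8zMupmHZmZmZmd4iavN3Ll2VDIRIjRFVERVZmd3iZq7zMu6mHdmZmZneImavN3cqHVDIiIjRVVVVWZ3eIiZq7u7u6mYd2ZmZ3iJmqq8zdunZEMiIzRVVVVmd4iIiZqqu7uqqZh3dmd4iZqru7zMyodUQzM0RVVVVmd4iIiZmqq7uqqpmId3d4iaq7u7vMy5dlRERERVVVVmd4iJmZmqqqu7qqmYh3d4iZq7zLu7u6hlREREVVZmZmZ3iImZmqqru7u6qZiHd3iJq7u7u7u6l1Q0REVWZmZmZ3d4iJmqqru7u7qpmHd3eJmru7u7uqmGQzNEVVZmZmZmZ3eImaqru7u7qpmId3d4mau7uqqqqXZDM0RVZmZmZmZmZ4iZqqu6qqqqmYh3d3"/>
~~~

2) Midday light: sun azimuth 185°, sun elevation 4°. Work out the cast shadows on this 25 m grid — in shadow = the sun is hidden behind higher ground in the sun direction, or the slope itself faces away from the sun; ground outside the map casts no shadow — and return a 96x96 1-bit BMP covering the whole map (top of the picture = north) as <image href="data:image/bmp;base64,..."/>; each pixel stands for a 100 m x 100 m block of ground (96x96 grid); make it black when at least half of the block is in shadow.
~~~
<image width="96" height="96" href="data:image/bmp;base64,Qk2+BAAAAAAAAD4AAAAoAAAAYAAAAGAAAAABAAEAAAAAAIAEAAATCwAAEwsAAAIAAAAAAAAA////AAAAAAAAAAAAAAAAAAAAAAAAAAAAAAAAAAAAAAAAAAAAAAAAAAAAAAAAAAAAAAAAAAAAAAAAfwAAAAAAAAAAAAAA///4AAAAAAAAAAAAf///AAAAAAAAAAAAf///wAAAAAAAAAAAP///8AAAAAAAAAAAH////gAAAAAAAAAAD////wAAAAAAAAAAB////4AAAAAAAAAAA////4AAAAAAAAAAAf///4AAAAAAAAAAAP///8AAAAAAAAAAAH///8AAAAAAAAAAABgH/4AAAAAAAAAAAAAB/4AAAAAAAAAAAAAA/4AAAAAAAAAAAAAAfwAAAAAAAAAAAAAAHgAAAAAAAAAAAAAAAAAAAAAAAAAAAAAAAAAAAAAAAAAAAAAAAAAAAAAAAAAAAAAAAAAAAAAAAAAAAAAAAAAAAAAAAAAAAAAAAAAAAAAAAAAAAAAAAAAAAAAAAAAAAAAAAAAAAAAAAAAAAAAAAAAAAAAAAAAAAAAAAAAAAAAAAAAAAAAAAAAAAAAAAAAAAAAAAAAAAAAAAAAAAAAAAAAAAAAAAAAAAAAAAAAAAAAAAAAAAAAAAAAAAAAAAAAAAAAAAAAAAAAAAAEAAAAAAAAAAAAAAAMAAAAAAAAAAAAAAAcAAAAAAAAAAAAAAA8AAAAAAAAAAAAAAB8AAAAAAAAAAAAAAD8AAAAAAAAAH4AAAH8AAAAAAAAA/+AAAH8AAAAAAAAH//wAAH8AAAAAAAA///4AAH8AAAAAAAB///8AAD4AAAAAAAD///+AAAAAAAAAAAD///+AAAAAAAAAAAB////AAAAAAAAAAAA////AAAAAAAAAAAAfg//AAAAAAAAAAAAAAP/AAAAAAAAAAAAAAH/AAAAAAAAAAAAAAH/4AAAAAAAAAAAAAD/+AAAAAAAAAAAAAB//AAAAAAAAAAAAAB//AAAAAAAAAAAAAA//AAAAAAAAAAAAAAf/AAAAAAAAAAAAAAP/gAAAAAAAAAAAAAP/gAAAAAAAAAAAAAH/gAAAAAAAAAAAAAD/gAAAAAAAAAAAAAB/AAAAAAAAAAAAAAA/AAAAAAAAAAAAAAAfAAAAAAAAAAAAAAAPAAAAAAAAAAAAAAAPAAAAAAAAAAAAAAAHAAAAAAAAAAAA/AACAAAAAAAAAAAB/gAAAAAAAAAAAAAA/wAAAAAAAAAAAAAAPwAAAAAAAAAAAAAADgAAAAAAAAAAAAAABgAAAAAAAAAAAAAAAAAAAAAAAAAAAAAAAAAAAAAAAAAAAAAAAAAAAAAAAAAAAAAAAAAAAAAAAAAAAAAAAAAAAAAAAAAAAAAAAAAAAAAAAAAAAAAAAAAAAAAAAAAAAAAAAAAAAAAAAAAAAAAAAAAAAAAAAAAAAAAAAAAAAAAAAAAAAAAAAAAAAAAAAAAAAAAAAAAAAAAAAAAAAAAAAAAAAAAAAAAAAAAAAAAAAAAAAAAAAAAAAAAAAAAAAAAAAAAAAAAAAAAAAAAAAAAAAAAAAAAAAAAAAAAAAAAAAAAAAAAAAAAAAAAAAAAAAAAAAAAAAAAAAAA="/>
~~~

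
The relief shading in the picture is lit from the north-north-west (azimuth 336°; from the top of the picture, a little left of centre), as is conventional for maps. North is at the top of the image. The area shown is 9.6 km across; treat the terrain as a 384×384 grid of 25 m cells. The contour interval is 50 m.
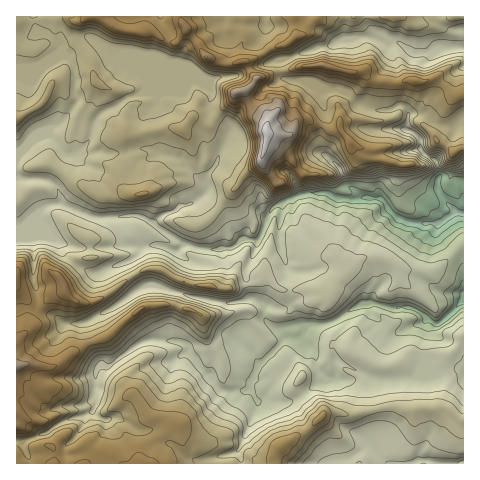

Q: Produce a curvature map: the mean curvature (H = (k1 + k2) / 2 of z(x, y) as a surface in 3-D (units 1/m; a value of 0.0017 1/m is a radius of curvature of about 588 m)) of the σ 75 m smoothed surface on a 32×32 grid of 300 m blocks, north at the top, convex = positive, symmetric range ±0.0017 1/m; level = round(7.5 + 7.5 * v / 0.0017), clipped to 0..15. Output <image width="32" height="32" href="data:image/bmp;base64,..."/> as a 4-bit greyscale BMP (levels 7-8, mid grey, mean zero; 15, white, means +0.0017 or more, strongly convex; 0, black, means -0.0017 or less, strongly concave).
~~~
<image width="32" height="32" href="data:image/bmp;base64,Qk12AgAAAAAAAHYAAAAoAAAAIAAAACAAAAABAAQAAAAAAAACAAATCwAAEwsAABAAAAAAAAAAAAAAABEREQAiIiIAMzMzAERERABVVVUAZmZmAHd3dwCIiIgAmZmZAKqqqgC7u7sAzMzMAN3d3QDu7u4A////AIeGiIiJh2ZViKdVZod3ZVUot5mHh3eJqEnMlWl2d4eJxipqaGeJmJs3mbqFVmeWiJiWRHWJmad4ZVVuu7mIqZl3hnOKmWmXZnZlWoh4qZmmeZujeqlZlldoeoRFdmZldoeHU1qXZ4SYd3bVeGd3d3epjKNCmnZYl4Z5doiZioiYhVm7xiV2SIZ5d1eah2iYeZllWMxlVX1FeVZmiZeGZox4VEEr91bPuZaZZ1OYqnMpd5r+cI/9cAJkZ5rII0Jds7ONZMwRAa//aKmZmXeqp3Wz7FM56u+GeWqGZ4mXeImW1rWMlUukV3l5hoiImZmIp0VEV2ZkVEQzhoiIiImXdnt3aLqYmVa6iGSJiIh4iIZqd4tzM0RrqoekeJiJmGJVRpZkWamHlFeIdhGpZmgsiXeah6qKzaeFfXH4ABREeGdpVVqXeGiJdoiI0//1ZTVVFIqnZ4h3dnhWb2mGCOv/+Itnhmd3Z2aXZh6ZM0y7lge+dmiGmpmJl3QtrIScVGUclbVWlol3iKhxjJepe4qnmGWNd3hWh3eWennIhXk0VGeXdrhZqXd3d1/SmHZkd4eFi3apW4Z3d3QQf1MjaLq8/ad3Z3pnd3Y6zcIo//y8R0KqiXeIZUNIf2Z5pwEkWUZWNHd2U1m8uaZnhnzZRFRUd3iYicrYeVqmeIZoirm4u6mZ"/>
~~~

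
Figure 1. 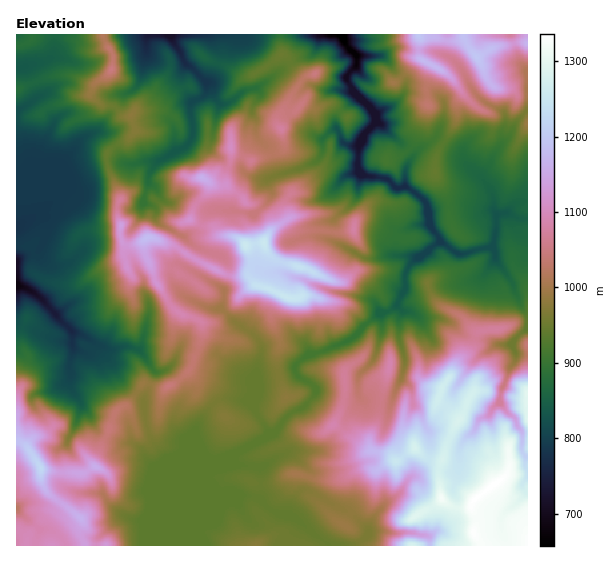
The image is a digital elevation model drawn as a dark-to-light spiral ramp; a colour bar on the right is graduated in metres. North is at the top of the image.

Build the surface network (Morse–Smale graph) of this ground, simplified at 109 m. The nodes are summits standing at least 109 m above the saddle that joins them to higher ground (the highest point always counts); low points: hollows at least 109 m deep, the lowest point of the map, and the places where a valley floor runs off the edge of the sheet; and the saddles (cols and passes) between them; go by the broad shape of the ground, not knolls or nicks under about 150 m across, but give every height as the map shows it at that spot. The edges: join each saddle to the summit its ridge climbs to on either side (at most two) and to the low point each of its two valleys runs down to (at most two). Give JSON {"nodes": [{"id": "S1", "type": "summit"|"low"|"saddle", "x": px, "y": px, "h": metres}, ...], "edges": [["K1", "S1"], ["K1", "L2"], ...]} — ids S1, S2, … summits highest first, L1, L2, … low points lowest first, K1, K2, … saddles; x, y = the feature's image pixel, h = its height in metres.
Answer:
{"nodes": [
{"id": "S1", "type": "summit", "x": 494, "y": 484, "h": 1336},
{"id": "S2", "type": "summit", "x": 245, "y": 245, "h": 1257},
{"id": "S3", "type": "summit", "x": 41, "y": 468, "h": 1225},
{"id": "S4", "type": "summit", "x": 477, "y": 57, "h": 1197},
{"id": "L1", "type": "low", "x": 342, "y": 37, "h": 657},
{"id": "L2", "type": "low", "x": 18, "y": 285, "h": 682},
{"id": "L3", "type": "low", "x": 170, "y": 36, "h": 717},
{"id": "K1", "type": "saddle", "x": 135, "y": 393, "h": 982},
{"id": "K2", "type": "saddle", "x": 107, "y": 160, "h": 942},
{"id": "K3", "type": "saddle", "x": 291, "y": 412, "h": 938},
{"id": "K4", "type": "saddle", "x": 145, "y": 197, "h": 898},
{"id": "K5", "type": "saddle", "x": 527, "y": 219, "h": 848}],
"edges": [["K1", "S2"], ["K1", "S3"], ["K1", "L1"], ["K1", "L2"], ["K2", "S2"], ["K2", "L2"], ["K2", "L3"], ["K3", "S1"], ["K3", "S2"], ["K3", "L1"], ["K4", "S2"], ["K4", "L1"], ["K4", "L3"], ["K5", "S1"], ["K5", "S4"], ["K5", "L1"]]}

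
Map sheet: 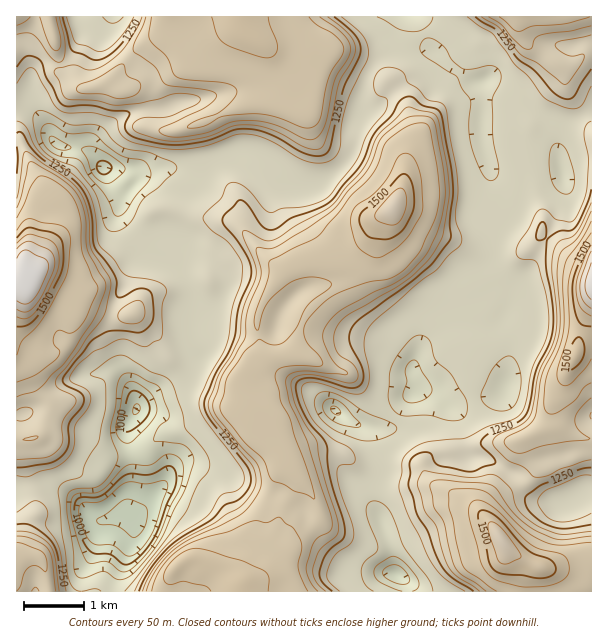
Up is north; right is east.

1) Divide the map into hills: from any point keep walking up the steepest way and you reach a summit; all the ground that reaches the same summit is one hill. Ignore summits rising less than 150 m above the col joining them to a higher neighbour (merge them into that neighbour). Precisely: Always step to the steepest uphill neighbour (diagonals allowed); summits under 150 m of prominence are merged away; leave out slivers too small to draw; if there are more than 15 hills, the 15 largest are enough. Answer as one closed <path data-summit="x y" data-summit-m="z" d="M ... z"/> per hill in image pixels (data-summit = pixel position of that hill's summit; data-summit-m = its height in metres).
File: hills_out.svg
<path data-summit="393 207" data-summit-m="1590" d="M416 16l-13 1 0 6-7 18-26 28-8 20-1 28-5 12-2 21-8 12-26 22-21 2-9-5-26-23-12-6-16-1-21 7-18 14-29-4-27 6-5 3-2 6-10 12-4 12 0 12 6 11 20 24 27 8 9 10 6 12 5 16 0 33 3 11 6 9 0 4-17 28-27 9-18 10-12 19-1 14 6 28-5 48 8 8 0 6-10 33-11 22 1 10 292-1-2-9-12-10-4-30-8-21-10-20 0-10 7-15 0-35-7-12 17-1 8-5 7-19 14-15 0-9-6-11 8-21 9-11 14-11 7-2 14-2 15 3 16 0 9-7-2-7-14-17-4-16 9-21 7-54-19-66 1-56-8 1-9-4-33-28-11-18z"/><path data-summit="27 279" data-summit-m="1685" d="M30 106l-14 1 0 382 25-7 16 4 18 12 20 20 8 3-5 7-4 24-12 21-2 18 34 1 1-10 11-22 10-33 0-6-8-8 5-48-6-37 13-24 18-10 27-9 15-25 2-7-6-9-3-11 0-33-11-28-12-12-24-6-26-35 1-18 15-21-3-7-8-4-21-1-14-16-10-4-11 0-13-4-14-25z"/><path data-summit="239 17" data-summit-m="1488" d="M402 16l-385 0-1 89 14 1 12 13 14 25 6 2 22 4 6 2 14 16 21 1 7 3 3 6 11-6 22-4 29 4 24-16 15-5 10 0 18 7 26 23 9 5 18 0 21-16 12-14 5-10 1-17 5-12 0-21 5-18 8-15 22-22 7-18z"/><path data-summit="591 284" data-summit-m="1677" d="M509 106l-21 0-7 7 1 33 18 57-7 54-9 21 8 22 12 14-2 15 8 18-4 37-2 8-7 4-17 1-30 9-4-1 14 12 3 29 7 11 19 3 24 14 7 14 8 10 8 2 27 4 18-10 11-2 0-381-19 10-11 10-5 17-9-23-6-9-15-8z"/><path data-summit="501 540" data-summit-m="1588" d="M423 390l-9 2-6 7-13 27-6 2-17 1 7 12 0 35-7 15 0 10 10 20 8 21 4 30 12 10 2 9 183 1 1-98-7-1-22 11-27-4-8-2-8-10-7-14-24-14-19-3-4-4-3-7-3-29-25-23z"/><path data-summit="522 17" data-summit-m="1430" d="M591 16l-174 0-1 2 5 14 11 18 33 28 9 4 8-1-1 14 2 14 5-3 21 0 18 2 9 4 11 10 10 26 5-17 7-7 23-14z"/><path data-summit="17 558" data-summit-m="1423" d="M48 482l-19 4-13 5 1 101 63 0 4-23 6-8 7-18 1-15 5-7-8-3-27-26z"/>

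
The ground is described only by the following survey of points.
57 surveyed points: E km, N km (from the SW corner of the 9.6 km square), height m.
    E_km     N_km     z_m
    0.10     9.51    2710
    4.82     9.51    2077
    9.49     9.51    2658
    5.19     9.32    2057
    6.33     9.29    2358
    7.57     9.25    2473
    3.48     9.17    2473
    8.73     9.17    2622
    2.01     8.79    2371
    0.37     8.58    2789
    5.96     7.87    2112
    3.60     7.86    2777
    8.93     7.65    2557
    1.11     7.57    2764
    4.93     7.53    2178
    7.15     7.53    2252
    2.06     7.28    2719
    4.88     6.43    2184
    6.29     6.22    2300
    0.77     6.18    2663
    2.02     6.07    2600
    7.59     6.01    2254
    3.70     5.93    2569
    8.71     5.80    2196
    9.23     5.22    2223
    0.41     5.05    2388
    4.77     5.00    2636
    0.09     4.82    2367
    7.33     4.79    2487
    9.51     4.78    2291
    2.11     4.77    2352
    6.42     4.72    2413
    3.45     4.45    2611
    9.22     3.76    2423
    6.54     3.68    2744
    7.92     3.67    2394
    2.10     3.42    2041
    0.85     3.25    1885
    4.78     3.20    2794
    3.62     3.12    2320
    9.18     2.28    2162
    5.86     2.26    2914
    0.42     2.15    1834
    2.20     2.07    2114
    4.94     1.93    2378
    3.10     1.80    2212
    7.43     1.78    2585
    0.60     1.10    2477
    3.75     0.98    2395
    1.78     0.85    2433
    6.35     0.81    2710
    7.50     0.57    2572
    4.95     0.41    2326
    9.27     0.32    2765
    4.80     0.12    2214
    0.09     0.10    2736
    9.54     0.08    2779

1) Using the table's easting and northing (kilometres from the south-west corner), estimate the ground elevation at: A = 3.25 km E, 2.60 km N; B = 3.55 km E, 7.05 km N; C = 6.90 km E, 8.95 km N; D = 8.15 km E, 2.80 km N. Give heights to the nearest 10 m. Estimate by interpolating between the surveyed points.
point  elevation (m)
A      2360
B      2780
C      2370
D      2490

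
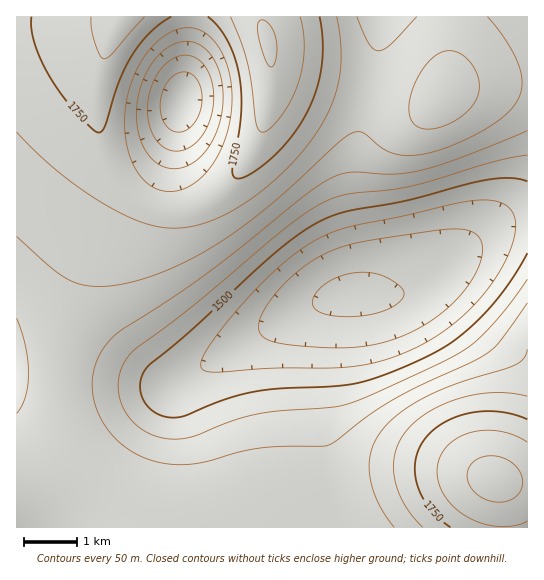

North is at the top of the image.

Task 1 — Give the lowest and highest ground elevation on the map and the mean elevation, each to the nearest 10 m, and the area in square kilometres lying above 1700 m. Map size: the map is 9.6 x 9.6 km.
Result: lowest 1340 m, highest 1870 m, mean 1620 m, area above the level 21.8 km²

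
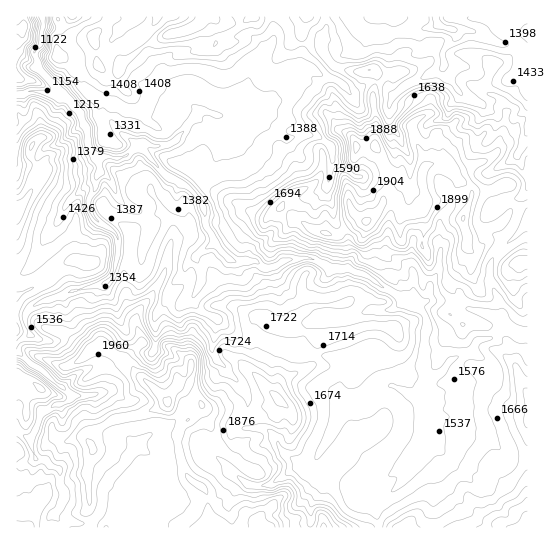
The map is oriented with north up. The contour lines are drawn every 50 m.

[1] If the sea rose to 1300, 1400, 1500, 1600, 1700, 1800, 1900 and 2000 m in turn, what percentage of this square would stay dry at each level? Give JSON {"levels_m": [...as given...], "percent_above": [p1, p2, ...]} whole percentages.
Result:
{"levels_m": [1300, 1400, 1500, 1600, 1700, 1800, 1900, 2000], "percent_above": [96, 84, 70, 53, 36, 25, 14, 4]}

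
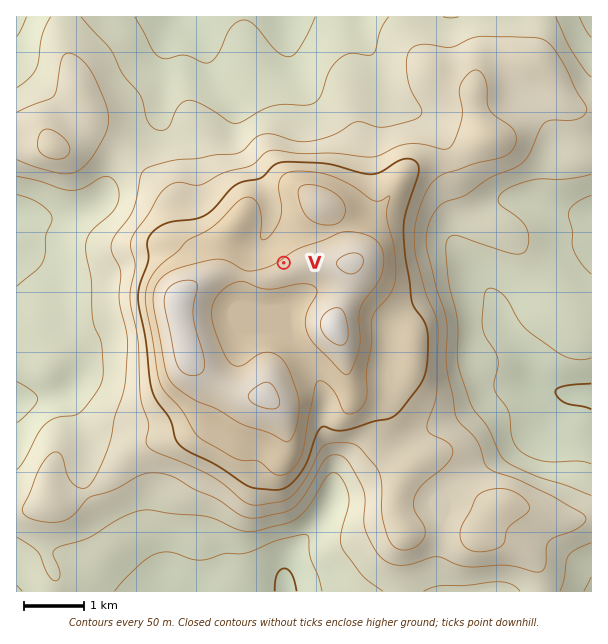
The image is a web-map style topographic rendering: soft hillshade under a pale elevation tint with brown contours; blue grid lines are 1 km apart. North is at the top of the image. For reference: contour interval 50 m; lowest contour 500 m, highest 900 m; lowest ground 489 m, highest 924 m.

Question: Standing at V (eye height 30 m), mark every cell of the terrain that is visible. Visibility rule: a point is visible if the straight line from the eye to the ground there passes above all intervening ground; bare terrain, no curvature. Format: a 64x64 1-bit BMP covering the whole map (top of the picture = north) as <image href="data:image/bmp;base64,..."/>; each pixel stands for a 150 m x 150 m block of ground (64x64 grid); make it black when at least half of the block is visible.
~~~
<image width="64" height="64" href="data:image/bmp;base64,Qk0+AgAAAAAAAD4AAAAoAAAAQAAAAEAAAAABAAEAAAAAAAACAAATCwAAEwsAAAIAAAAAAAAA////AAAAAAAAAAAAAAAAAAAAAAAAAAAAAAAAAAAAAAAAAAAAAAAAAAAAAAAAAAAAAAAAAAAAAAAAAAAAAAAAAAAAAAAAAAAAAAAAAAAAAAAAAAAAAAAAAAAAAAAAAAAAAAAAAAAAAAAAAAAAAAAAAAAAAAAAAAAAAAAAAAAAAAAAAAAAAAAAAAAAAAAAAAAAAAAAAAAAAAAAAAAAAAAAAAAAAAAAAAAAAAAAAgAAAAAAAAAPAAAAAAAAAf+AAAAAAAAD/4AAAAAAAAf/gAAAAAAAD/8AAAAAAAAf/wAAAAAAAB//AAAAAAAAH/+AAAAAAAA//+AAAAAAAD//8AAAAAAAP//wAAAAAAA/AfgAAAAAAD+A+AAAAAAAH/x4AAAAAAAf//gAAAAAAAf/+AAAAAAAA//4AAAAAAAD//gAAAAAAAH/+AAAAAAAAP/4AAAAAAAA//gAAAAAAAB/4AAAAAAAAD/AAAAAAAAAHwAAAAAAAAAMAAAAAAAAAAAAAAAA/AAAAAAAAAC+AAAAAAAAAB4AAAAAAAAADwAAAAAACAAfAAAAAAAAAB8AAAAAAAAAH4AAAAAAAAAPgAAAAAAAAAOAAAAAAAAAA4AAAAAAAAADgAAAAAAAAAOAAAAAAAAAA4AAAAAAAAAHgAAAAAAAAAeAA4AAAAAAB4AHgAAAAAAHwA+AAAAAAA=="/>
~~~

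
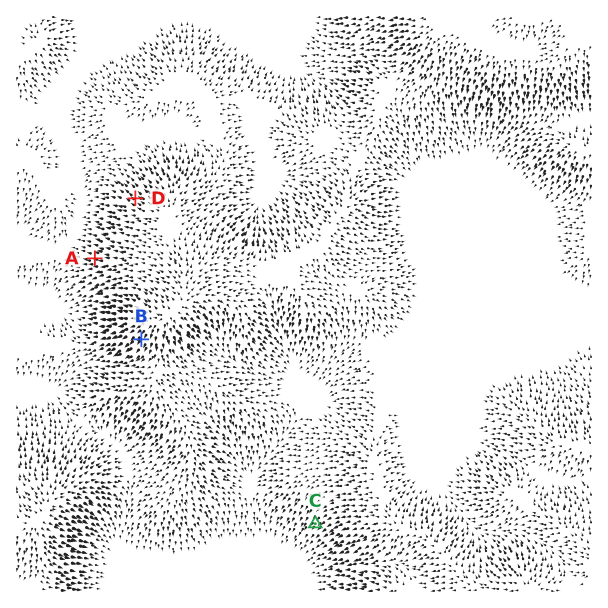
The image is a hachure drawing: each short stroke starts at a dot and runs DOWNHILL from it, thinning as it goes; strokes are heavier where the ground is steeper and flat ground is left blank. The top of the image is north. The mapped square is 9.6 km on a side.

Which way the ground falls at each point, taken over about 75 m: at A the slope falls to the W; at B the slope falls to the SW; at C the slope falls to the SW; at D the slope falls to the NW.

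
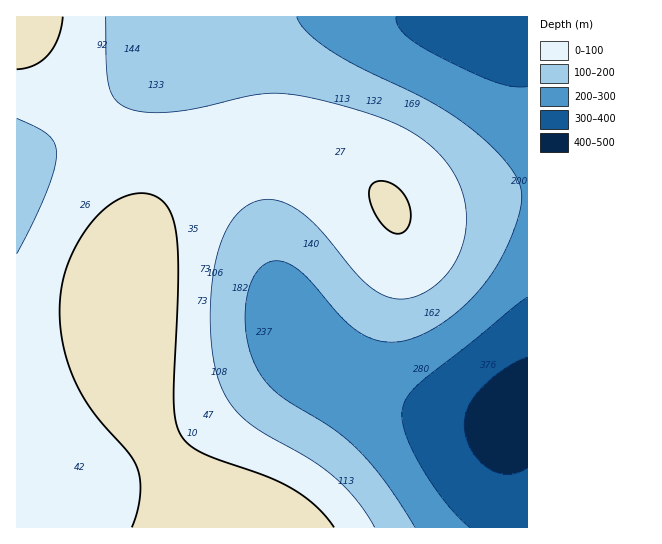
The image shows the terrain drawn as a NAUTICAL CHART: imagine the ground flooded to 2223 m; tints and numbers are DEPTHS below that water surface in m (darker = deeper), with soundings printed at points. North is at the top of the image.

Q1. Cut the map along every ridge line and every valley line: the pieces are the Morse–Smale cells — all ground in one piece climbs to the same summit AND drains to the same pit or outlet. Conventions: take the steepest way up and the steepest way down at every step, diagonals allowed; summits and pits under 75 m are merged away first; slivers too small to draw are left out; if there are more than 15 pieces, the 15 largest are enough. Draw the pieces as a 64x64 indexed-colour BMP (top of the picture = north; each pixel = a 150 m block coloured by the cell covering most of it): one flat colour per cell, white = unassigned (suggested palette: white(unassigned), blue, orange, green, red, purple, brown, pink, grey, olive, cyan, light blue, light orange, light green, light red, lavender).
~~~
<image width="64" height="64" href="data:image/bmp;base64,Qk12CAAAAAAAAHYAAAAoAAAAQAAAAEAAAAABAAQAAAAAAAAIAAATCwAAEwsAABAAAAAAAAAA////ALR3HwAOf/8ALKAsACgn1gC9Z5QAS1aMAMJ34wB/f38AIr28AM++FwDox64AeLv/AIrfmACWmP8A1bDFABERERERERERERERERERERERERERERERERERERERERERERERERERERERERERERERERERERERERERERERERERERERERERERERERERERERERERERERERERERERERERERERERERERERERERERERERERERERERERERERERERERERERERERERERERERERERERERERERERERERERERERERERERERERERERERERERERERERERERERERERERERERERERERERERERERERERERERERERERERERERERERERERERERERERERERERERERERERERERERERERERERERERERERERERERERERERERERERERERERERERERERERERERERERERERERERERERERERERERERERERERERERERERERERERERERERERERERERERERERERERERERERERERERERERERERERERERERERERERERERERERERERERERERERERERERERERERERERERERERERERERERERERERERERERERERERERERERERERERERERERERERERERERERERERERERERERERERERERERERERERERERERERERERERERERERERERERERERERERERERERERERERERERERERERERERERERERERERERERERERERERERERERERERERERERERERERERERERERERERERERERERERERERERERERERERERERERERERERERERERERERERERERERERERERERERERERERERERERERERERERERERERERERERERERERERERERERERERERERERERERERERERERERERERERERERERERERERERERERERERERERERERERERERERERERERERERERERERERERERERERERERERERERERERERERERERERERERERERERERERERERERERERERERERERERERERERERERERERERERERERERERERERERERERERERERERERERERERERERERERERERERERERERERERERERERERERERERERERERERERERERERERERERERERERERERERERERERERERERERERERERERERERERERERERERERERERERERERERERERERERERERERERERERERERERERERERERERERERERERERERERERERERERERERERERERERERERERERERERERERERERERERERERERERERERERERERERERERERERERERERERERERERERERERERERERERERERERERERERERERERERERERERERERERERERERERERERERERERERERERERERERERERERERERERERERERERERERERERERERERERERERERERERERERERERERERERERERERERERERERERERERERERERERERERERERERERERERERERERERERERERERERERERERERERERERERERERERERERERERERERERERERERERERERERERERERERERERERERERERERERERERERERERERERERERERERERERERERERERERERERERERERERERERERERERERERERERERERERERERERERERERERERERERERERERERERERERERERERERERERERERERERERERERERERERERERERERERERERERERERERERERERERERERERERESIiIiIRERERERERERERERERERERERERERERERERERESIiIiIiIiIhERERERERERERERERERERERERERERERESIiIiIiIiIiIiERERERERERERERERERERERERERERESIiIiIiIiIiIiIREREREREREREREREREREREREREREiIiIiIiIiIiIiIhERERERERERERERERERERERERERIiIiIiIiIiIiIiIiMRERERERERERERERERERERERESIiIiIiIiIiIiIiIiIzMRERERERERERERERERERERIiIiIiIiIiIiIiIiIiIjMzMREREREREREREREREREiIiIiIiIiIiIiIiIiIiIiMzMzMRERERERERERERERESIiIiIiIiIiIiIiIiIiIiIzMzMzERERERERERERERESIiIiIiIiIiIiIiIiIiIiIjMzMzMzERERERERERERERIiIiIiIiIiIiIiIiIiIiIiMzMzMzMxEREREREREREREiIiIiIiIiIiIiIiIiIiIiIzMzMzMzMRERERERERERESIiIiIiIiIiIiIiIiIiIiIjMzMzMzMzMRERERERERERIiIiIiIiIiIiIiIiIiIiIiMzMzMzMzMzEREREREREREiIiIiIiIiIiIiIiIiIiIiIzMzMzMzMzMxERERERERESIiIiIiIiIiIiIiIiIiIiIjMzMzMzMzMzERERERERERIiIiIiIiIiIiIiIiIiIiIiMzMzMzMzMzMxERERERERIiIiIiIiIiIiIiIiIiIiIiIzMzMzMzMzMzMREREREREiIiIiIiIiIiIiIiIiIiIiIjMzMzMzMzMzMxERERERESIiIiIiIiIiIiIiIiIiIiIiMzMzMzMzMzMzMRERERERIiIiIiIiIiIiIiIiIiIiIiIzMzMzMzMzMzMzEREREREiIiIiIiIiIiIiIiIiIiIiIjMzMzMzMzMzMzMRERERESIiIiIiIiIiIiIiIiIiIiIi"/>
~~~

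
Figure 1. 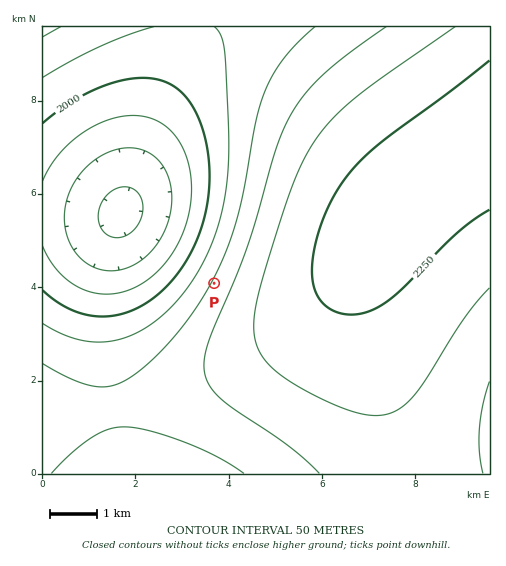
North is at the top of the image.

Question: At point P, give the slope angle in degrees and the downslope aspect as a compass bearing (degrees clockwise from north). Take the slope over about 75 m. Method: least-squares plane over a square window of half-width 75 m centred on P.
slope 7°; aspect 298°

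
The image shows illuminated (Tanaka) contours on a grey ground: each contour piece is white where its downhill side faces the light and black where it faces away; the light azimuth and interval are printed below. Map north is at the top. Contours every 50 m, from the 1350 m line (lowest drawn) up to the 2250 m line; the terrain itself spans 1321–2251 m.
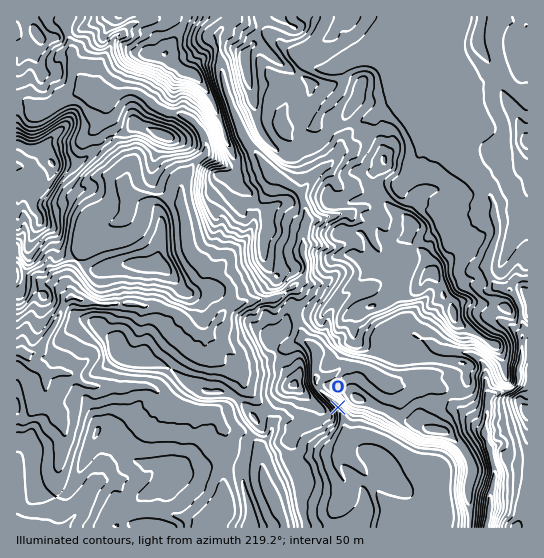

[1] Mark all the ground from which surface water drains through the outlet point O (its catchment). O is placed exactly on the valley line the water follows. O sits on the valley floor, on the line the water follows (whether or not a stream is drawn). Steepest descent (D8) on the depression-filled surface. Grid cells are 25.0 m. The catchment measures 4.726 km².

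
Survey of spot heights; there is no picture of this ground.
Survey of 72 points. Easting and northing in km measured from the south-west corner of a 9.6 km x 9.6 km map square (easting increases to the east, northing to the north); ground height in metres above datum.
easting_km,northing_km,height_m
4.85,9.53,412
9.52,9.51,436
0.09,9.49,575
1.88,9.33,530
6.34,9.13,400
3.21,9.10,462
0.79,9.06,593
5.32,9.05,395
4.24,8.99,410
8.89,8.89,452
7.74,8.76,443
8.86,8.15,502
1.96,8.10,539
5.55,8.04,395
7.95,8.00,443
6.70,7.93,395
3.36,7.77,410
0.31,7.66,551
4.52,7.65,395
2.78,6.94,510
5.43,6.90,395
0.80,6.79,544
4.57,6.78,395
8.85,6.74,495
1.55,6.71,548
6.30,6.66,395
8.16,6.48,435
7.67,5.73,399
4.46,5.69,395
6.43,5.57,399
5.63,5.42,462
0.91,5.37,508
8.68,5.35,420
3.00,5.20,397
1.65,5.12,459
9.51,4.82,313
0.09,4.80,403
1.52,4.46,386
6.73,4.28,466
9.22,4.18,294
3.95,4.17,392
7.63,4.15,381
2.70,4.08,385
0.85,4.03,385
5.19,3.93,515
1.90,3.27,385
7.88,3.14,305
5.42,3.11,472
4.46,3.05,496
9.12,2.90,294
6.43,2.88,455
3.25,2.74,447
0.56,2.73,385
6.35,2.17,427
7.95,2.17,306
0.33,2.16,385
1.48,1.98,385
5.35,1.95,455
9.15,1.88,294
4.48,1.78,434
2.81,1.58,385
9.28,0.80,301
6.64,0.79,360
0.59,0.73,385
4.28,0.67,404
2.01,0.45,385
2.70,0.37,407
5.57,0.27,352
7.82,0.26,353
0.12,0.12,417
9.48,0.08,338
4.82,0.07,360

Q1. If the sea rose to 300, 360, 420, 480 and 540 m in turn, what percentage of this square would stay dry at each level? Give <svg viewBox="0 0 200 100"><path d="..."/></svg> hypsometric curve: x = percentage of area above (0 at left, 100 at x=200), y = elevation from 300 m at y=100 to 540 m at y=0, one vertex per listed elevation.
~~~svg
<svg viewBox="0 0 200 100"><path d="M189 100l-14-25-94-25-44-25-22-25"/></svg>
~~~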